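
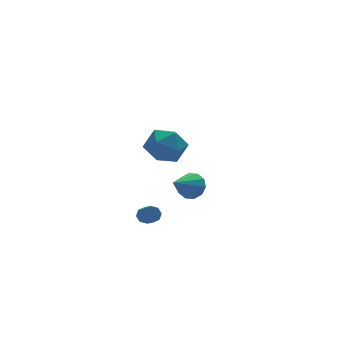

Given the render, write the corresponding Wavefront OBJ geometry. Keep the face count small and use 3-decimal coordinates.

v 4.319 1.643 -2.69
v 4.737 1.83 -1.986
v 2.961 0.837 -1.67
v 4.42 2.227 -2.095
v 4.064 2.4 -2.431
v 3.806 2.284 -2.867
v 3.744 1.923 -3.234
v 3.901 1.455 -3.394
v 4.218 1.059 -3.285
v 4.574 0.885 -2.949
v 4.832 1.001 -2.514
v 4.894 1.362 -2.146
v 0.431 -1.845 -1.859
v 0.736 -2.088 -2.172
v 0.655 -2.959 -1.573
v 0.349 -2.715 -1.261
v 0.925 -1.912 -1.89
v 0.844 -2.783 -1.291
v 0.825 -1.696 -1.59
v 0.743 -2.567 -0.991
v 0.494 -1.568 -1.448
v 0.412 -2.438 -0.849
v 0.125 -1.601 -1.547
v 0.044 -2.472 -0.948
v -0.064 -1.777 -1.829
v -0.145 -2.648 -1.23
v 0.037 -1.993 -2.129
v -0.045 -2.864 -1.53
v 0.368 -2.122 -2.271
v 0.286 -2.992 -1.672
v -0.249 -3.163 3.782
v 0.439 -2.936 4.644
v 1.101 -4.044 2.936
v 1.789 -3.817 3.798
v 0.935 -4.537 3.934
v 0.101 -3.993 4.456
v 1.439 -2.987 3.124
v 0.605 -2.443 3.646
v 1.482 -2.828 4.237
v 1.17 -3.786 4.737
v 0.37 -3.194 2.843
v 0.058 -4.152 3.343
f 2 1 4
f 2 4 3
f 4 1 5
f 4 5 3
f 5 1 6
f 5 6 3
f 6 1 7
f 6 7 3
f 7 1 8
f 7 8 3
f 8 1 9
f 8 9 3
f 9 1 10
f 9 10 3
f 10 1 11
f 10 11 3
f 11 1 12
f 11 12 3
f 12 1 2
f 12 2 3
f 14 13 17
f 14 17 15
f 15 17 18
f 15 18 16
f 17 13 19
f 17 19 18
f 18 19 20
f 18 20 16
f 19 13 21
f 19 21 20
f 20 21 22
f 20 22 16
f 21 13 23
f 21 23 22
f 22 23 24
f 22 24 16
f 23 13 25
f 23 25 24
f 24 25 26
f 24 26 16
f 25 13 27
f 25 27 26
f 26 27 28
f 26 28 16
f 27 13 29
f 27 29 28
f 28 29 30
f 28 30 16
f 29 13 14
f 29 14 30
f 30 14 15
f 30 15 16
f 31 42 36
f 31 36 32
f 31 32 38
f 31 38 41
f 31 41 42
f 32 36 40
f 36 42 35
f 42 41 33
f 41 38 37
f 38 32 39
f 34 40 35
f 34 35 33
f 34 33 37
f 34 37 39
f 34 39 40
f 35 40 36
f 33 35 42
f 37 33 41
f 39 37 38
f 40 39 32



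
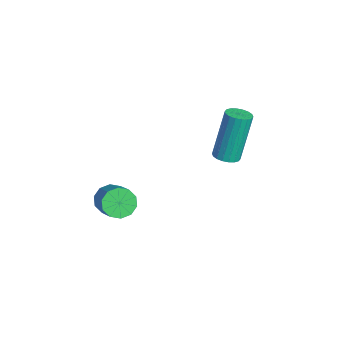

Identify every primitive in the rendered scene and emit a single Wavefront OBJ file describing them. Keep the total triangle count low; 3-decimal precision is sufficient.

v -1.495 2.766 -1.739
v -1.14 3.145 -1.774
v -1.511 3.673 0.225
v -1.865 3.294 0.259
v -1.336 3.252 -1.838
v -1.706 3.779 0.161
v -1.563 3.262 -1.883
v -1.933 3.789 0.116
v -1.776 3.174 -1.899
v -2.146 3.701 0.1
v -1.934 3.005 -1.884
v -2.304 3.532 0.115
v -2.004 2.789 -1.84
v -2.375 3.316 0.159
v -1.974 2.569 -1.776
v -2.345 3.096 0.223
v -1.849 2.387 -1.705
v -2.22 2.915 0.294
v -1.654 2.281 -1.641
v -2.024 2.808 0.358
v -1.427 2.271 -1.596
v -1.797 2.798 0.403
v -1.214 2.359 -1.58
v -1.584 2.886 0.419
v -1.056 2.528 -1.595
v -1.426 3.055 0.404
v -0.985 2.744 -1.639
v -1.356 3.271 0.36
v -1.015 2.964 -1.703
v -1.386 3.491 0.296
v -0.855 -1.532 -2.921
v -0.536 -1.926 -3.328
v 0.514 -1.801 -2.626
v 0.195 -1.408 -2.219
v -0.493 -1.549 -3.46
v 0.558 -1.424 -2.758
v -0.588 -1.166 -3.387
v 0.463 -1.041 -2.684
v -0.785 -0.923 -3.135
v 0.266 -0.798 -2.433
v -1.009 -0.912 -2.802
v 0.042 -0.787 -2.099
v -1.174 -1.139 -2.514
v -0.124 -1.014 -1.812
v -1.218 -1.516 -2.382
v -0.167 -1.391 -1.68
v -1.123 -1.899 -2.456
v -0.072 -1.774 -1.753
v -0.926 -2.142 -2.707
v 0.125 -2.017 -2.005
v -0.702 -2.153 -3.041
v 0.349 -2.028 -2.338
f 2 1 5
f 2 5 3
f 3 5 6
f 3 6 4
f 5 1 7
f 5 7 6
f 6 7 8
f 6 8 4
f 7 1 9
f 7 9 8
f 8 9 10
f 8 10 4
f 9 1 11
f 9 11 10
f 10 11 12
f 10 12 4
f 11 1 13
f 11 13 12
f 12 13 14
f 12 14 4
f 13 1 15
f 13 15 14
f 14 15 16
f 14 16 4
f 15 1 17
f 15 17 16
f 16 17 18
f 16 18 4
f 17 1 19
f 17 19 18
f 18 19 20
f 18 20 4
f 19 1 21
f 19 21 20
f 20 21 22
f 20 22 4
f 21 1 23
f 21 23 22
f 22 23 24
f 22 24 4
f 23 1 25
f 23 25 24
f 24 25 26
f 24 26 4
f 25 1 27
f 25 27 26
f 26 27 28
f 26 28 4
f 27 1 29
f 27 29 28
f 28 29 30
f 28 30 4
f 29 1 2
f 29 2 30
f 30 2 3
f 30 3 4
f 32 31 35
f 32 35 33
f 33 35 36
f 33 36 34
f 35 31 37
f 35 37 36
f 36 37 38
f 36 38 34
f 37 31 39
f 37 39 38
f 38 39 40
f 38 40 34
f 39 31 41
f 39 41 40
f 40 41 42
f 40 42 34
f 41 31 43
f 41 43 42
f 42 43 44
f 42 44 34
f 43 31 45
f 43 45 44
f 44 45 46
f 44 46 34
f 45 31 47
f 45 47 46
f 46 47 48
f 46 48 34
f 47 31 49
f 47 49 48
f 48 49 50
f 48 50 34
f 49 31 51
f 49 51 50
f 50 51 52
f 50 52 34
f 51 31 32
f 51 32 52
f 52 32 33
f 52 33 34



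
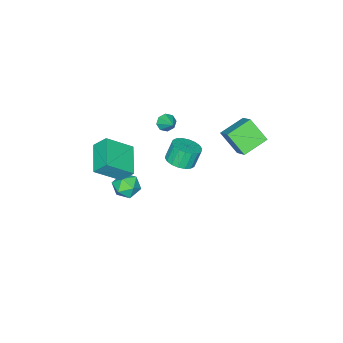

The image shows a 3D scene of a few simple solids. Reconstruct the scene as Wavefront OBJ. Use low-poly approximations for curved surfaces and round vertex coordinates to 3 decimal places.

v -5.107 4.253 2.269
v -5.02 2.971 3.586
v -4.413 5.333 3.274
v -4.326 4.051 4.591
v -3.454 3.749 1.669
v -3.367 2.467 2.986
v -2.76 4.829 2.674
v -2.673 3.547 3.991
v 2.277 -0.838 3.152
v 3.629 -1.813 4.43
v 1.968 -0.064 4.07
v 3.321 -1.038 5.347
v 3.839 0.518 2.533
v 5.192 -0.456 3.81
v 3.531 1.293 3.45
v 4.883 0.318 4.728
v 0.977 -0.336 -1.19
v 1.914 -0.467 -1.508
v 1.026 -1.773 -0.452
v 1.963 -1.904 -0.77
v 1.762 -1.21 -0.081
v 1.732 -0.322 -0.536
v 1.208 -1.918 -1.424
v 1.178 -1.03 -1.879
v 2.057 -1.445 -1.652
v 2.4 -1.007 -0.822
v 0.54 -1.233 -1.138
v 0.883 -0.795 -0.308
v -1.995 -0.718 3.147
v -1.762 -0.445 2.582
v -1.525 0.218 3.793
v -2.236 -0.285 2.696
v -2.568 -0.379 3.074
v -2.565 -0.672 3.495
v -2.228 -0.991 3.713
v -1.754 -1.15 3.599
v -1.421 -1.056 3.22
v -1.424 -0.764 2.799
v -3.17 -0.569 -1.655
v -2.548 -1.302 -1.314
v -3.068 -1.144 -0.024
v -3.69 -0.411 -0.365
v -2.299 -0.926 -1.26
v -2.82 -0.767 0.03
v -2.224 -0.479 -1.284
v -2.744 -0.32 0.006
v -2.335 -0.05 -1.382
v -2.856 0.109 -0.092
v -2.612 0.276 -1.534
v -3.133 0.435 -0.244
v -2.999 0.435 -1.709
v -3.52 0.593 -0.42
v -3.42 0.395 -1.875
v -3.941 0.553 -0.585
v -3.792 0.164 -1.996
v -4.312 0.322 -0.706
v -4.04 -0.213 -2.05
v -4.561 -0.054 -0.76
v -4.116 -0.66 -2.026
v -4.636 -0.501 -0.736
v -4.004 -1.089 -1.928
v -4.525 -0.93 -0.638
v -3.727 -1.415 -1.776
v -4.248 -1.256 -0.486
v -3.34 -1.573 -1.6
v -3.861 -1.415 -0.311
v -2.919 -1.533 -1.435
v -3.44 -1.375 -0.145
f 2 4 1
f 5 2 1
f 1 4 3
f 3 5 1
f 2 8 4
f 6 2 5
f 6 8 2
f 4 8 3
f 7 5 3
f 3 8 7
f 7 6 5
f 8 6 7
f 10 12 9
f 13 10 9
f 9 12 11
f 11 13 9
f 10 16 12
f 14 10 13
f 14 16 10
f 12 16 11
f 15 13 11
f 11 16 15
f 15 14 13
f 16 14 15
f 17 28 22
f 17 22 18
f 17 18 24
f 17 24 27
f 17 27 28
f 18 22 26
f 22 28 21
f 28 27 19
f 27 24 23
f 24 18 25
f 20 26 21
f 20 21 19
f 20 19 23
f 20 23 25
f 20 25 26
f 21 26 22
f 19 21 28
f 23 19 27
f 25 23 24
f 26 25 18
f 30 29 32
f 30 32 31
f 32 29 33
f 32 33 31
f 33 29 34
f 33 34 31
f 34 29 35
f 34 35 31
f 35 29 36
f 35 36 31
f 36 29 37
f 36 37 31
f 37 29 38
f 37 38 31
f 38 29 30
f 38 30 31
f 40 39 43
f 40 43 41
f 41 43 44
f 41 44 42
f 43 39 45
f 43 45 44
f 44 45 46
f 44 46 42
f 45 39 47
f 45 47 46
f 46 47 48
f 46 48 42
f 47 39 49
f 47 49 48
f 48 49 50
f 48 50 42
f 49 39 51
f 49 51 50
f 50 51 52
f 50 52 42
f 51 39 53
f 51 53 52
f 52 53 54
f 52 54 42
f 53 39 55
f 53 55 54
f 54 55 56
f 54 56 42
f 55 39 57
f 55 57 56
f 56 57 58
f 56 58 42
f 57 39 59
f 57 59 58
f 58 59 60
f 58 60 42
f 59 39 61
f 59 61 60
f 60 61 62
f 60 62 42
f 61 39 63
f 61 63 62
f 62 63 64
f 62 64 42
f 63 39 65
f 63 65 64
f 64 65 66
f 64 66 42
f 65 39 67
f 65 67 66
f 66 67 68
f 66 68 42
f 67 39 40
f 67 40 68
f 68 40 41
f 68 41 42



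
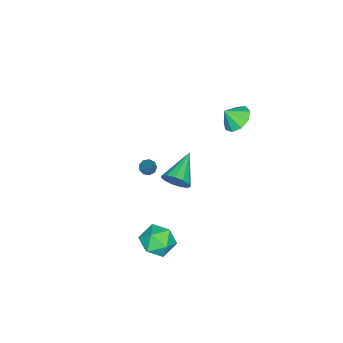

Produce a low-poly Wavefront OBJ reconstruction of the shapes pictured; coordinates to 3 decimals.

v 3.44 1.891 3.05
v 3.76 1.547 3.734
v 1.62 1.789 3.85
v 3.765 2.01 3.804
v 3.666 2.434 3.635
v 3.496 2.687 3.28
v 3.308 2.686 2.852
v 3.161 2.433 2.487
v 3.103 2.009 2.3
v 3.152 1.546 2.352
v 3.292 1.193 2.625
v 3.479 1.062 3.033
v 3.653 1.194 3.447
v -3.999 1.888 1.736
v -3.271 2.506 1.833
v -3.601 1.292 2.544
v -3.773 2.689 2.214
v -4.381 2.497 2.372
v -4.81 2.02 2.232
v -4.86 1.481 1.86
v -4.507 1.132 1.43
v -3.916 1.137 1.143
v -3.364 1.493 1.133
v -3.109 2.034 1.406
v 2.829 1.663 -3.408
v 3.744 1.298 -3.929
v 2.716 0.102 -2.511
v 3.631 -0.263 -3.032
v 3.706 0.559 -2.284
v 3.777 1.524 -2.838
v 2.683 -0.124 -3.602
v 2.754 0.841 -4.156
v 3.654 0.193 -4.049
v 4.287 0.615 -3.234
v 2.173 0.785 -3.206
v 2.806 1.207 -2.391
v -1.169 -2.201 -2.116
v -0.768 -2.53 -2.156
v -0.191 -1.199 -0.564
v -0.717 -2.249 -2.369
v -0.878 -1.947 -2.464
v -1.175 -1.763 -2.395
v -1.469 -1.785 -2.196
v -1.623 -2.001 -1.959
v -1.564 -2.312 -1.796
v -1.32 -2.57 -1.782
v -1.006 -2.657 -1.924
f 2 1 4
f 2 4 3
f 4 1 5
f 4 5 3
f 5 1 6
f 5 6 3
f 6 1 7
f 6 7 3
f 7 1 8
f 7 8 3
f 8 1 9
f 8 9 3
f 9 1 10
f 9 10 3
f 10 1 11
f 10 11 3
f 11 1 12
f 11 12 3
f 12 1 13
f 12 13 3
f 13 1 2
f 13 2 3
f 15 14 17
f 15 17 16
f 17 14 18
f 17 18 16
f 18 14 19
f 18 19 16
f 19 14 20
f 19 20 16
f 20 14 21
f 20 21 16
f 21 14 22
f 21 22 16
f 22 14 23
f 22 23 16
f 23 14 24
f 23 24 16
f 24 14 15
f 24 15 16
f 25 36 30
f 25 30 26
f 25 26 32
f 25 32 35
f 25 35 36
f 26 30 34
f 30 36 29
f 36 35 27
f 35 32 31
f 32 26 33
f 28 34 29
f 28 29 27
f 28 27 31
f 28 31 33
f 28 33 34
f 29 34 30
f 27 29 36
f 31 27 35
f 33 31 32
f 34 33 26
f 38 37 40
f 38 40 39
f 40 37 41
f 40 41 39
f 41 37 42
f 41 42 39
f 42 37 43
f 42 43 39
f 43 37 44
f 43 44 39
f 44 37 45
f 44 45 39
f 45 37 46
f 45 46 39
f 46 37 47
f 46 47 39
f 47 37 38
f 47 38 39



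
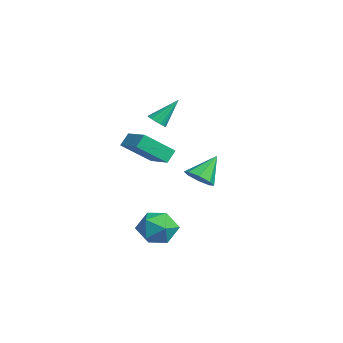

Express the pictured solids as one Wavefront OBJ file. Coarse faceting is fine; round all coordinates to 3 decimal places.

v -0.667 0.576 2.237
v -0.183 0.813 2.051
v -0.713 1.724 3.583
v -0.399 0.963 1.916
v -0.686 1.009 1.867
v -0.969 0.938 1.917
v -1.17 0.771 2.053
v -1.236 0.551 2.239
v -1.15 0.338 2.423
v -0.935 0.188 2.558
v -0.647 0.143 2.607
v -0.365 0.213 2.557
v -0.164 0.38 2.421
v -0.097 0.6 2.236
v 0.773 0.263 0.889
v 0.876 -1.309 2.137
v 2.258 0.655 1.259
v 2.361 -0.917 2.507
v 1.059 -0.223 0.253
v 1.162 -1.795 1.501
v 2.544 0.169 0.623
v 2.647 -1.403 1.871
v -1.863 3.174 -2.444
v -1.405 3.837 -2.845
v -2.357 4.306 -1.136
v -2.059 3.8 -3.06
v -2.597 3.396 -2.914
v -2.706 2.862 -2.493
v -2.32 2.51 -2.043
v -1.667 2.548 -1.828
v -1.128 2.951 -1.974
v -1.02 3.485 -2.396
v 2.153 0.363 -4.491
v 2.874 0.689 -3.661
v 2.106 -1.349 -3.779
v 2.827 -1.023 -2.949
v 1.755 -0.618 -2.969
v 1.784 0.44 -3.409
v 3.196 -1.1 -4.031
v 3.225 -0.042 -4.471
v 3.518 -0.216 -3.377
v 2.627 0.082 -2.72
v 2.353 -0.742 -4.72
v 1.462 -0.444 -4.063
f 2 1 4
f 2 4 3
f 4 1 5
f 4 5 3
f 5 1 6
f 5 6 3
f 6 1 7
f 6 7 3
f 7 1 8
f 7 8 3
f 8 1 9
f 8 9 3
f 9 1 10
f 9 10 3
f 10 1 11
f 10 11 3
f 11 1 12
f 11 12 3
f 12 1 13
f 12 13 3
f 13 1 14
f 13 14 3
f 14 1 2
f 14 2 3
f 16 18 15
f 19 16 15
f 15 18 17
f 17 19 15
f 16 22 18
f 20 16 19
f 20 22 16
f 18 22 17
f 21 19 17
f 17 22 21
f 21 20 19
f 22 20 21
f 24 23 26
f 24 26 25
f 26 23 27
f 26 27 25
f 27 23 28
f 27 28 25
f 28 23 29
f 28 29 25
f 29 23 30
f 29 30 25
f 30 23 31
f 30 31 25
f 31 23 32
f 31 32 25
f 32 23 24
f 32 24 25
f 33 44 38
f 33 38 34
f 33 34 40
f 33 40 43
f 33 43 44
f 34 38 42
f 38 44 37
f 44 43 35
f 43 40 39
f 40 34 41
f 36 42 37
f 36 37 35
f 36 35 39
f 36 39 41
f 36 41 42
f 37 42 38
f 35 37 44
f 39 35 43
f 41 39 40
f 42 41 34



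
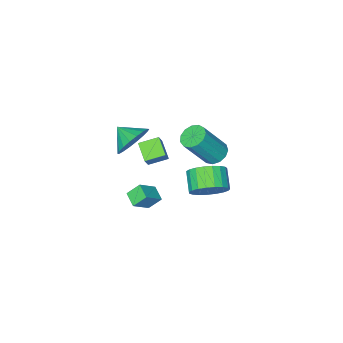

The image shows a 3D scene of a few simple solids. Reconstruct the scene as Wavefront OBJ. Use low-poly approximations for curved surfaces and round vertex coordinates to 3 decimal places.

v -1.501 -3.192 -2.337
v -2.424 -2.684 -2.021
v -1.164 -2.239 -2.886
v -2.087 -1.731 -2.57
v -1.033 -2.869 -1.49
v -1.956 -2.361 -1.174
v -0.696 -1.916 -2.039
v -1.619 -1.408 -1.723
v 1.905 1.217 -0.701
v 1.386 1.567 -0.068
v 2.116 1.98 -0.949
v 1.597 2.33 -0.317
v 2.823 1.21 0.057
v 2.304 1.56 0.689
v 3.034 1.973 -0.192
v 2.515 2.323 0.441
v 0.295 4.264 1.057
v 0.738 4.58 1.86
v 0.208 3.732 2.486
v -0.235 3.416 1.683
v 0.397 4.795 1.862
v -0.133 3.947 2.489
v 0.038 4.918 1.726
v -0.492 4.07 2.352
v -0.276 4.928 1.473
v -0.806 4.08 2.099
v -0.492 4.824 1.149
v -1.022 3.975 1.775
v -0.572 4.622 0.809
v -1.102 3.774 1.435
v -0.502 4.359 0.511
v -1.031 3.511 1.138
v -0.294 4.079 0.308
v -0.823 3.231 0.935
v 0.016 3.831 0.235
v -0.514 2.983 0.861
v 0.374 3.658 0.303
v -0.156 2.81 0.93
v 0.718 3.59 0.502
v 0.188 2.742 1.128
v 0.989 3.639 0.797
v 0.459 2.79 1.423
v 1.14 3.795 1.137
v 0.61 2.947 1.763
v 1.145 4.033 1.463
v 0.615 3.184 2.089
v 1.003 4.31 1.718
v 0.473 3.462 2.345
v 0.515 -1.219 0.856
v 1.107 -0.728 1.57
v 0.725 -2.241 1.384
v 0.682 -0.716 1.762
v 0.223 -0.804 1.775
v -0.178 -0.974 1.606
v -0.442 -1.192 1.288
v -0.516 -1.416 0.885
v -0.386 -1.601 0.475
v -0.078 -1.71 0.142
v 0.348 -1.722 -0.051
v 0.807 -1.634 -0.063
v 1.208 -1.464 0.106
v 1.471 -1.245 0.424
v 1.546 -1.021 0.827
v 1.416 -0.837 1.236
v -3.347 0.39 -1.231
v -2.815 0.839 -1.482
v -1.661 0.479 0.32
v -2.193 0.03 0.571
v -3.079 1.079 -1.265
v -1.925 0.719 0.537
v -3.427 1.1 -1.038
v -2.273 0.74 0.764
v -3.751 0.895 -0.872
v -2.597 0.536 0.93
v -3.946 0.531 -0.82
v -2.792 0.171 0.983
v -3.951 0.121 -0.898
v -2.797 -0.239 0.904
v -3.764 -0.203 -1.082
v -2.61 -0.563 0.72
v -3.445 -0.339 -1.314
v -2.291 -0.699 0.488
v -3.095 -0.243 -1.519
v -1.941 -0.603 0.283
v -2.825 0.053 -1.633
v -1.671 -0.307 0.169
v -2.72 0.457 -1.619
v -1.566 0.097 0.183
f 2 4 1
f 5 2 1
f 1 4 3
f 3 5 1
f 2 8 4
f 6 2 5
f 6 8 2
f 4 8 3
f 7 5 3
f 3 8 7
f 7 6 5
f 8 6 7
f 10 12 9
f 13 10 9
f 9 12 11
f 11 13 9
f 10 16 12
f 14 10 13
f 14 16 10
f 12 16 11
f 15 13 11
f 11 16 15
f 15 14 13
f 16 14 15
f 18 17 21
f 18 21 19
f 19 21 22
f 19 22 20
f 21 17 23
f 21 23 22
f 22 23 24
f 22 24 20
f 23 17 25
f 23 25 24
f 24 25 26
f 24 26 20
f 25 17 27
f 25 27 26
f 26 27 28
f 26 28 20
f 27 17 29
f 27 29 28
f 28 29 30
f 28 30 20
f 29 17 31
f 29 31 30
f 30 31 32
f 30 32 20
f 31 17 33
f 31 33 32
f 32 33 34
f 32 34 20
f 33 17 35
f 33 35 34
f 34 35 36
f 34 36 20
f 35 17 37
f 35 37 36
f 36 37 38
f 36 38 20
f 37 17 39
f 37 39 38
f 38 39 40
f 38 40 20
f 39 17 41
f 39 41 40
f 40 41 42
f 40 42 20
f 41 17 43
f 41 43 42
f 42 43 44
f 42 44 20
f 43 17 45
f 43 45 44
f 44 45 46
f 44 46 20
f 45 17 47
f 45 47 46
f 46 47 48
f 46 48 20
f 47 17 18
f 47 18 48
f 48 18 19
f 48 19 20
f 50 49 52
f 50 52 51
f 52 49 53
f 52 53 51
f 53 49 54
f 53 54 51
f 54 49 55
f 54 55 51
f 55 49 56
f 55 56 51
f 56 49 57
f 56 57 51
f 57 49 58
f 57 58 51
f 58 49 59
f 58 59 51
f 59 49 60
f 59 60 51
f 60 49 61
f 60 61 51
f 61 49 62
f 61 62 51
f 62 49 63
f 62 63 51
f 63 49 64
f 63 64 51
f 64 49 50
f 64 50 51
f 66 65 69
f 66 69 67
f 67 69 70
f 67 70 68
f 69 65 71
f 69 71 70
f 70 71 72
f 70 72 68
f 71 65 73
f 71 73 72
f 72 73 74
f 72 74 68
f 73 65 75
f 73 75 74
f 74 75 76
f 74 76 68
f 75 65 77
f 75 77 76
f 76 77 78
f 76 78 68
f 77 65 79
f 77 79 78
f 78 79 80
f 78 80 68
f 79 65 81
f 79 81 80
f 80 81 82
f 80 82 68
f 81 65 83
f 81 83 82
f 82 83 84
f 82 84 68
f 83 65 85
f 83 85 84
f 84 85 86
f 84 86 68
f 85 65 87
f 85 87 86
f 86 87 88
f 86 88 68
f 87 65 66
f 87 66 88
f 88 66 67
f 88 67 68



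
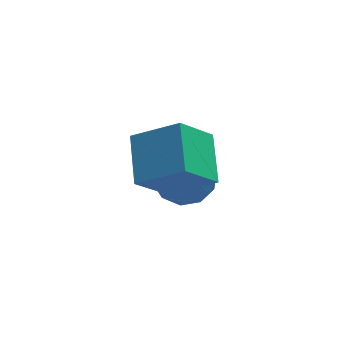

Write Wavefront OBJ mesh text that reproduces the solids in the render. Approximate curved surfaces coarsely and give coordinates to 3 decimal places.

v -1.601 1.588 1.153
v -0.415 1.761 1.151
v -1.325 -0.301 0.809
v -0.139 -0.128 0.807
v -0.758 -0.023 1.828
v -0.928 1.144 2.041
v -0.812 0.316 -0.081
v -0.982 1.483 0.132
v 0.073 0.975 0.388
v 0.106 0.765 1.568
v -1.846 0.695 0.392
v -1.813 0.485 1.572
v -1.032 1.84 1.182
v -0.708 -0.38 0.778
v -1.072 -0.319 1.378
v -0.375 -0.217 1.377
v -1.334 1.478 1.705
v -0.637 1.579 1.704
v -0.839 0.531 2.102
v -1.103 -0.119 0.256
v -0.406 -0.018 0.255
v -1.365 1.677 0.583
v -0.668 1.779 0.582
v -0.901 0.929 -0.142
v -0.048 1.48 0.732
v 0.114 0.37 0.531
v -0.281 0.631 0.009
v -0.381 1.317 0.134
v -0.029 1.357 1.426
v 0.133 0.247 1.224
v -0.231 0.308 1.824
v -0.331 0.994 1.949
v 0.258 0.895 0.978
v -1.873 1.213 0.736
v -1.711 0.103 0.534
v -1.409 0.466 0.011
v -1.509 1.152 0.136
v -1.854 1.09 1.429
v -1.692 -0.02 1.228
v -1.359 0.143 1.826
v -1.459 0.829 1.951
v -1.998 0.565 0.982
v -1.182 -2.263 4.69
v -1.16 -0.503 5.457
v -2.781 -1.781 3.627
v -2.759 -0.021 4.394
v -0.021 -1.639 3.226
v 0.001 0.121 3.993
v -1.62 -1.157 2.163
v -1.598 0.603 2.93
f 1 38 17
f 38 12 41
f 17 41 6
f 38 41 17
f 1 17 13
f 17 6 18
f 13 18 2
f 17 18 13
f 1 13 22
f 13 2 23
f 22 23 8
f 13 23 22
f 1 22 34
f 22 8 37
f 34 37 11
f 22 37 34
f 1 34 38
f 34 11 42
f 38 42 12
f 34 42 38
f 2 18 29
f 18 6 32
f 29 32 10
f 18 32 29
f 6 41 19
f 41 12 40
f 19 40 5
f 41 40 19
f 12 42 39
f 42 11 35
f 39 35 3
f 42 35 39
f 11 37 36
f 37 8 24
f 36 24 7
f 37 24 36
f 8 23 28
f 23 2 25
f 28 25 9
f 23 25 28
f 4 30 16
f 30 10 31
f 16 31 5
f 30 31 16
f 4 16 14
f 16 5 15
f 14 15 3
f 16 15 14
f 4 14 21
f 14 3 20
f 21 20 7
f 14 20 21
f 4 21 26
f 21 7 27
f 26 27 9
f 21 27 26
f 4 26 30
f 26 9 33
f 30 33 10
f 26 33 30
f 5 31 19
f 31 10 32
f 19 32 6
f 31 32 19
f 3 15 39
f 15 5 40
f 39 40 12
f 15 40 39
f 7 20 36
f 20 3 35
f 36 35 11
f 20 35 36
f 9 27 28
f 27 7 24
f 28 24 8
f 27 24 28
f 10 33 29
f 33 9 25
f 29 25 2
f 33 25 29
f 44 46 43
f 47 44 43
f 43 46 45
f 45 47 43
f 44 50 46
f 48 44 47
f 48 50 44
f 46 50 45
f 49 47 45
f 45 50 49
f 49 48 47
f 50 48 49



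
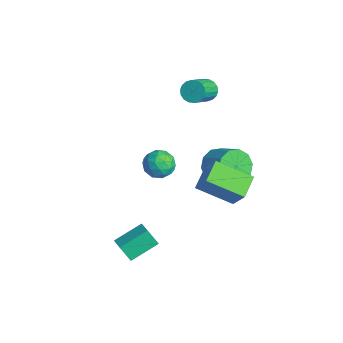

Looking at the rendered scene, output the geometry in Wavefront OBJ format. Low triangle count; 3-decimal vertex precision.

v 2.541 0.593 0.595
v 3.436 0.77 1.86
v 1.707 1.392 1.072
v 2.602 1.57 2.338
v 3.478 2.09 -0.278
v 4.373 2.268 0.988
v 2.644 2.89 0.2
v 3.539 3.067 1.465
v 2.591 -2.854 -3.136
v 2.3 -3.281 -2.245
v 2.421 -1.444 -2.516
v 2.129 -1.87 -1.625
v 3.411 -2.87 -2.875
v 3.119 -3.296 -1.984
v 3.24 -1.459 -2.255
v 2.949 -1.886 -1.364
v -2.651 0.494 -1.279
v -2.287 0.836 -1.982
v -1.393 0.104 -0.818
v -1.029 0.446 -1.521
v -1.384 0.96 -0.926
v -2.161 1.201 -1.211
v -1.519 -0.261 -1.589
v -2.296 -0.02 -1.874
v -1.588 0.369 -2.174
v -1.504 1.123 -1.764
v -2.176 -0.183 -1.036
v -2.092 0.571 -0.626
v -2.579 0.699 -1.671
v -1.101 0.241 -1.129
v -1.309 0.543 -0.779
v -1.095 0.744 -1.193
v -2.505 0.914 -1.218
v -2.291 1.114 -1.631
v -1.76 1.187 -1.011
v -1.389 -0.174 -1.169
v -1.175 0.026 -1.582
v -2.585 0.196 -1.607
v -2.371 0.397 -2.021
v -1.92 -0.247 -1.789
v -1.955 0.626 -2.197
v -1.215 0.396 -1.926
v -1.503 -0.019 -1.966
v -1.96 0.123 -2.133
v -1.905 1.069 -1.956
v -1.166 0.84 -1.685
v -1.374 1.142 -1.336
v -1.831 1.283 -1.503
v -1.494 0.795 -2.069
v -2.514 0.1 -1.115
v -1.775 -0.129 -0.844
v -1.849 -0.343 -1.297
v -2.306 -0.202 -1.464
v -2.465 0.544 -0.874
v -1.725 0.314 -0.603
v -1.72 0.817 -0.667
v -2.177 0.959 -0.834
v -2.186 0.145 -0.731
v -0.218 2.853 -0.889
v 0.276 3.023 -1.718
v 1.432 3.457 -0.939
v 0.938 3.287 -0.111
v -0.016 3.532 -1.567
v 1.14 3.966 -0.788
v -0.386 3.781 -1.157
v 0.77 4.215 -0.378
v -0.692 3.675 -0.645
v 0.464 4.109 0.134
v -0.816 3.256 -0.226
v 0.34 3.69 0.553
v -0.712 2.683 -0.061
v 0.444 3.117 0.718
v -0.42 2.174 -0.212
v 0.736 2.608 0.567
v -0.05 1.925 -0.622
v 1.106 2.359 0.157
v 0.256 2.031 -1.134
v 1.412 2.465 -0.355
v 0.38 2.45 -1.553
v 1.536 2.884 -0.774
v -2.897 3.268 2.519
v -2.453 3.731 2.623
v -1.619 2.735 3.486
v -2.063 2.272 3.381
v -2.637 3.767 2.844
v -1.803 2.771 3.706
v -2.873 3.705 2.999
v -2.038 2.709 3.862
v -3.113 3.556 3.06
v -2.279 2.56 3.923
v -3.311 3.35 3.013
v -2.476 2.354 3.876
v -3.427 3.128 2.869
v -2.592 2.131 3.731
v -3.438 2.933 2.655
v -2.603 1.937 3.517
v -3.341 2.805 2.414
v -2.507 1.809 3.277
v -3.157 2.769 2.194
v -2.323 1.773 3.056
v -2.922 2.831 2.038
v -2.087 1.835 2.901
v -2.681 2.98 1.977
v -1.847 1.984 2.84
v -2.484 3.186 2.024
v -1.649 2.19 2.887
v -2.368 3.409 2.169
v -1.533 2.412 3.031
v -2.357 3.603 2.383
v -1.522 2.607 3.245
f 2 4 1
f 5 2 1
f 1 4 3
f 3 5 1
f 2 8 4
f 6 2 5
f 6 8 2
f 4 8 3
f 7 5 3
f 3 8 7
f 7 6 5
f 8 6 7
f 10 12 9
f 13 10 9
f 9 12 11
f 11 13 9
f 10 16 12
f 14 10 13
f 14 16 10
f 12 16 11
f 15 13 11
f 11 16 15
f 15 14 13
f 16 14 15
f 17 54 33
f 54 28 57
f 33 57 22
f 54 57 33
f 17 33 29
f 33 22 34
f 29 34 18
f 33 34 29
f 17 29 38
f 29 18 39
f 38 39 24
f 29 39 38
f 17 38 50
f 38 24 53
f 50 53 27
f 38 53 50
f 17 50 54
f 50 27 58
f 54 58 28
f 50 58 54
f 18 34 45
f 34 22 48
f 45 48 26
f 34 48 45
f 22 57 35
f 57 28 56
f 35 56 21
f 57 56 35
f 28 58 55
f 58 27 51
f 55 51 19
f 58 51 55
f 27 53 52
f 53 24 40
f 52 40 23
f 53 40 52
f 24 39 44
f 39 18 41
f 44 41 25
f 39 41 44
f 20 46 32
f 46 26 47
f 32 47 21
f 46 47 32
f 20 32 30
f 32 21 31
f 30 31 19
f 32 31 30
f 20 30 37
f 30 19 36
f 37 36 23
f 30 36 37
f 20 37 42
f 37 23 43
f 42 43 25
f 37 43 42
f 20 42 46
f 42 25 49
f 46 49 26
f 42 49 46
f 21 47 35
f 47 26 48
f 35 48 22
f 47 48 35
f 19 31 55
f 31 21 56
f 55 56 28
f 31 56 55
f 23 36 52
f 36 19 51
f 52 51 27
f 36 51 52
f 25 43 44
f 43 23 40
f 44 40 24
f 43 40 44
f 26 49 45
f 49 25 41
f 45 41 18
f 49 41 45
f 60 59 63
f 60 63 61
f 61 63 64
f 61 64 62
f 63 59 65
f 63 65 64
f 64 65 66
f 64 66 62
f 65 59 67
f 65 67 66
f 66 67 68
f 66 68 62
f 67 59 69
f 67 69 68
f 68 69 70
f 68 70 62
f 69 59 71
f 69 71 70
f 70 71 72
f 70 72 62
f 71 59 73
f 71 73 72
f 72 73 74
f 72 74 62
f 73 59 75
f 73 75 74
f 74 75 76
f 74 76 62
f 75 59 77
f 75 77 76
f 76 77 78
f 76 78 62
f 77 59 79
f 77 79 78
f 78 79 80
f 78 80 62
f 79 59 60
f 79 60 80
f 80 60 61
f 80 61 62
f 82 81 85
f 82 85 83
f 83 85 86
f 83 86 84
f 85 81 87
f 85 87 86
f 86 87 88
f 86 88 84
f 87 81 89
f 87 89 88
f 88 89 90
f 88 90 84
f 89 81 91
f 89 91 90
f 90 91 92
f 90 92 84
f 91 81 93
f 91 93 92
f 92 93 94
f 92 94 84
f 93 81 95
f 93 95 94
f 94 95 96
f 94 96 84
f 95 81 97
f 95 97 96
f 96 97 98
f 96 98 84
f 97 81 99
f 97 99 98
f 98 99 100
f 98 100 84
f 99 81 101
f 99 101 100
f 100 101 102
f 100 102 84
f 101 81 103
f 101 103 102
f 102 103 104
f 102 104 84
f 103 81 105
f 103 105 104
f 104 105 106
f 104 106 84
f 105 81 107
f 105 107 106
f 106 107 108
f 106 108 84
f 107 81 109
f 107 109 108
f 108 109 110
f 108 110 84
f 109 81 82
f 109 82 110
f 110 82 83
f 110 83 84



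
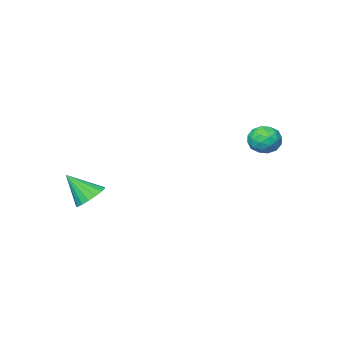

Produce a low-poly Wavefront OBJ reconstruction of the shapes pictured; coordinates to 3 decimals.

v 2.492 -3.481 -4.234
v 2.781 -3.916 -4.699
v 3.128 -4.179 -3.186
v 3.005 -3.669 -4.671
v 3.112 -3.379 -4.542
v 3.077 -3.112 -4.343
v 2.908 -2.93 -4.118
v 2.643 -2.873 -3.92
v 2.344 -2.956 -3.794
v 2.079 -3.16 -3.769
v 1.909 -3.436 -3.85
v 1.872 -3.723 -4.019
v 1.977 -3.955 -4.237
v 2.2 -4.078 -4.454
v 2.491 -4.064 -4.621
v -2.448 1.252 -0.907
v -1.912 0.899 -0.672
v -2.788 0.361 -1.468
v -2.252 0.008 -1.233
v -2.753 0.193 -0.807
v -2.543 0.744 -0.46
v -2.157 0.516 -1.68
v -1.947 1.067 -1.333
v -1.732 0.444 -1.149
v -2.101 0.245 -0.609
v -2.599 1.015 -1.531
v -2.968 0.816 -0.991
v -2.151 1.153 -0.74
v -2.549 0.107 -1.4
v -2.844 0.215 -1.149
v -2.529 0.008 -1.011
v -2.521 1.062 -0.616
v -2.206 0.855 -0.477
v -2.701 0.44 -0.557
v -2.494 0.405 -1.663
v -2.179 0.198 -1.524
v -2.171 1.252 -1.129
v -1.856 1.045 -0.991
v -1.999 0.82 -1.583
v -1.73 0.679 -0.882
v -1.929 0.156 -1.212
v -1.873 0.454 -1.475
v -1.75 0.778 -1.271
v -1.946 0.562 -0.565
v -2.146 0.038 -0.895
v -2.44 0.147 -0.645
v -2.317 0.47 -0.441
v -1.84 0.295 -0.846
v -2.554 1.222 -1.245
v -2.754 0.698 -1.575
v -2.383 0.79 -1.699
v -2.26 1.113 -1.495
v -2.771 1.104 -0.928
v -2.97 0.581 -1.258
v -2.95 0.482 -0.869
v -2.827 0.806 -0.665
v -2.86 0.965 -1.294
f 2 1 4
f 2 4 3
f 4 1 5
f 4 5 3
f 5 1 6
f 5 6 3
f 6 1 7
f 6 7 3
f 7 1 8
f 7 8 3
f 8 1 9
f 8 9 3
f 9 1 10
f 9 10 3
f 10 1 11
f 10 11 3
f 11 1 12
f 11 12 3
f 12 1 13
f 12 13 3
f 13 1 14
f 13 14 3
f 14 1 15
f 14 15 3
f 15 1 2
f 15 2 3
f 16 53 32
f 53 27 56
f 32 56 21
f 53 56 32
f 16 32 28
f 32 21 33
f 28 33 17
f 32 33 28
f 16 28 37
f 28 17 38
f 37 38 23
f 28 38 37
f 16 37 49
f 37 23 52
f 49 52 26
f 37 52 49
f 16 49 53
f 49 26 57
f 53 57 27
f 49 57 53
f 17 33 44
f 33 21 47
f 44 47 25
f 33 47 44
f 21 56 34
f 56 27 55
f 34 55 20
f 56 55 34
f 27 57 54
f 57 26 50
f 54 50 18
f 57 50 54
f 26 52 51
f 52 23 39
f 51 39 22
f 52 39 51
f 23 38 43
f 38 17 40
f 43 40 24
f 38 40 43
f 19 45 31
f 45 25 46
f 31 46 20
f 45 46 31
f 19 31 29
f 31 20 30
f 29 30 18
f 31 30 29
f 19 29 36
f 29 18 35
f 36 35 22
f 29 35 36
f 19 36 41
f 36 22 42
f 41 42 24
f 36 42 41
f 19 41 45
f 41 24 48
f 45 48 25
f 41 48 45
f 20 46 34
f 46 25 47
f 34 47 21
f 46 47 34
f 18 30 54
f 30 20 55
f 54 55 27
f 30 55 54
f 22 35 51
f 35 18 50
f 51 50 26
f 35 50 51
f 24 42 43
f 42 22 39
f 43 39 23
f 42 39 43
f 25 48 44
f 48 24 40
f 44 40 17
f 48 40 44



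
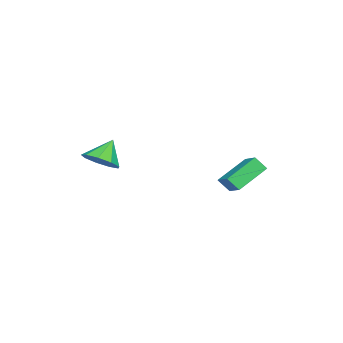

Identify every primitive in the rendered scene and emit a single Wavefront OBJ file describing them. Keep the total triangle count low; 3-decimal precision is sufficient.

v 1.133 -2.985 1.071
v 1.831 -2.224 1.311
v 0.267 -2.575 2.289
v 1.324 -1.963 0.863
v 0.728 -2.18 0.513
v 0.321 -2.773 0.423
v 0.294 -3.465 0.636
v 0.66 -3.933 1.053
v 1.247 -3.957 1.478
v 1.78 -3.526 1.712
v 2.011 -2.841 1.646
v -4.511 3.84 -0.984
v -4.455 3.213 -0.246
v -3.537 4.554 -0.451
v -3.481 3.927 0.287
v -3.079 2.693 -2.067
v -3.023 2.066 -1.329
v -2.105 3.407 -1.534
v -2.049 2.78 -0.796
f 2 1 4
f 2 4 3
f 4 1 5
f 4 5 3
f 5 1 6
f 5 6 3
f 6 1 7
f 6 7 3
f 7 1 8
f 7 8 3
f 8 1 9
f 8 9 3
f 9 1 10
f 9 10 3
f 10 1 11
f 10 11 3
f 11 1 2
f 11 2 3
f 13 15 12
f 16 13 12
f 12 15 14
f 14 16 12
f 13 19 15
f 17 13 16
f 17 19 13
f 15 19 14
f 18 16 14
f 14 19 18
f 18 17 16
f 19 17 18



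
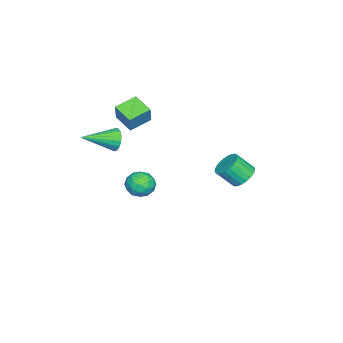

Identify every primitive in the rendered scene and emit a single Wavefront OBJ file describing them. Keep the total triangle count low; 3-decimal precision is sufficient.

v -1.111 -2.841 2.501
v -0.771 -2.762 1.977
v -0.089 -4.059 2.979
v -0.642 -2.575 2.175
v -0.62 -2.45 2.449
v -0.711 -2.414 2.734
v -0.893 -2.476 2.966
v -1.125 -2.622 3.092
v -1.354 -2.818 3.082
v -1.527 -3.019 2.939
v -1.605 -3.18 2.696
v -1.57 -3.263 2.409
v -1.43 -3.249 2.142
v -1.216 -3.142 1.958
v -0.979 -2.966 1.898
v -1.89 2.787 0.996
v -1.249 2.755 0.772
v -1.009 2.041 1.56
v -1.65 2.073 1.784
v -1.233 2.953 0.947
v -0.993 2.24 1.735
v -1.316 3.127 1.129
v -1.076 2.413 1.917
v -1.488 3.248 1.291
v -1.248 2.535 2.08
v -1.72 3.3 1.408
v -1.48 2.586 2.197
v -1.978 3.273 1.463
v -1.738 2.56 2.251
v -2.223 3.172 1.446
v -1.983 2.459 2.234
v -2.417 3.013 1.361
v -2.177 2.299 2.149
v -2.531 2.819 1.22
v -2.291 2.105 2.008
v -2.547 2.62 1.045
v -2.307 1.907 1.833
v -2.464 2.447 0.863
v -2.224 1.733 1.651
v -2.292 2.325 0.7
v -2.052 1.612 1.489
v -2.06 2.274 0.583
v -1.82 1.56 1.372
v -1.802 2.3 0.529
v -1.562 1.587 1.317
v -1.557 2.401 0.546
v -1.317 1.688 1.334
v -1.363 2.561 0.631
v -1.123 1.847 1.419
v -3.426 -1.877 -1.685
v -2.697 -2.025 -1.543
v -3.643 -3.075 -1.817
v -2.914 -3.223 -1.675
v -3.363 -2.963 -1.123
v -3.228 -2.223 -1.041
v -3.112 -2.877 -2.319
v -2.977 -2.137 -2.237
v -2.503 -2.643 -1.934
v -2.658 -2.696 -1.195
v -3.682 -2.404 -2.165
v -3.837 -2.457 -1.426
v -3.042 -1.846 -1.602
v -3.298 -3.254 -1.758
v -3.561 -3.102 -1.433
v -3.133 -3.189 -1.35
v -3.355 -1.962 -1.308
v -2.926 -2.049 -1.224
v -3.317 -2.601 -0.977
v -3.414 -3.051 -2.136
v -2.985 -3.138 -2.052
v -3.207 -1.911 -2.01
v -2.779 -1.998 -1.927
v -3.023 -2.499 -2.383
v -2.5 -2.296 -1.749
v -2.628 -3 -1.827
v -2.744 -2.797 -2.205
v -2.665 -2.362 -2.157
v -2.591 -2.327 -1.315
v -2.719 -3.032 -1.392
v -2.982 -2.879 -1.068
v -2.903 -2.444 -1.02
v -2.477 -2.69 -1.545
v -3.621 -2.068 -1.968
v -3.749 -2.773 -2.045
v -3.437 -2.656 -2.34
v -3.358 -2.221 -2.292
v -3.712 -2.1 -1.533
v -3.84 -2.804 -1.611
v -3.675 -2.738 -1.203
v -3.596 -2.303 -1.155
v -3.863 -2.41 -1.815
v -3.966 -3.008 2.913
v -3.537 -2.867 3.861
v -3.456 -2.116 2.549
v -3.027 -1.975 3.497
v -3.073 -3.645 2.603
v -2.644 -3.504 3.551
v -2.563 -2.753 2.239
v -2.134 -2.612 3.187
f 2 1 4
f 2 4 3
f 4 1 5
f 4 5 3
f 5 1 6
f 5 6 3
f 6 1 7
f 6 7 3
f 7 1 8
f 7 8 3
f 8 1 9
f 8 9 3
f 9 1 10
f 9 10 3
f 10 1 11
f 10 11 3
f 11 1 12
f 11 12 3
f 12 1 13
f 12 13 3
f 13 1 14
f 13 14 3
f 14 1 15
f 14 15 3
f 15 1 2
f 15 2 3
f 17 16 20
f 17 20 18
f 18 20 21
f 18 21 19
f 20 16 22
f 20 22 21
f 21 22 23
f 21 23 19
f 22 16 24
f 22 24 23
f 23 24 25
f 23 25 19
f 24 16 26
f 24 26 25
f 25 26 27
f 25 27 19
f 26 16 28
f 26 28 27
f 27 28 29
f 27 29 19
f 28 16 30
f 28 30 29
f 29 30 31
f 29 31 19
f 30 16 32
f 30 32 31
f 31 32 33
f 31 33 19
f 32 16 34
f 32 34 33
f 33 34 35
f 33 35 19
f 34 16 36
f 34 36 35
f 35 36 37
f 35 37 19
f 36 16 38
f 36 38 37
f 37 38 39
f 37 39 19
f 38 16 40
f 38 40 39
f 39 40 41
f 39 41 19
f 40 16 42
f 40 42 41
f 41 42 43
f 41 43 19
f 42 16 44
f 42 44 43
f 43 44 45
f 43 45 19
f 44 16 46
f 44 46 45
f 45 46 47
f 45 47 19
f 46 16 48
f 46 48 47
f 47 48 49
f 47 49 19
f 48 16 17
f 48 17 49
f 49 17 18
f 49 18 19
f 50 87 66
f 87 61 90
f 66 90 55
f 87 90 66
f 50 66 62
f 66 55 67
f 62 67 51
f 66 67 62
f 50 62 71
f 62 51 72
f 71 72 57
f 62 72 71
f 50 71 83
f 71 57 86
f 83 86 60
f 71 86 83
f 50 83 87
f 83 60 91
f 87 91 61
f 83 91 87
f 51 67 78
f 67 55 81
f 78 81 59
f 67 81 78
f 55 90 68
f 90 61 89
f 68 89 54
f 90 89 68
f 61 91 88
f 91 60 84
f 88 84 52
f 91 84 88
f 60 86 85
f 86 57 73
f 85 73 56
f 86 73 85
f 57 72 77
f 72 51 74
f 77 74 58
f 72 74 77
f 53 79 65
f 79 59 80
f 65 80 54
f 79 80 65
f 53 65 63
f 65 54 64
f 63 64 52
f 65 64 63
f 53 63 70
f 63 52 69
f 70 69 56
f 63 69 70
f 53 70 75
f 70 56 76
f 75 76 58
f 70 76 75
f 53 75 79
f 75 58 82
f 79 82 59
f 75 82 79
f 54 80 68
f 80 59 81
f 68 81 55
f 80 81 68
f 52 64 88
f 64 54 89
f 88 89 61
f 64 89 88
f 56 69 85
f 69 52 84
f 85 84 60
f 69 84 85
f 58 76 77
f 76 56 73
f 77 73 57
f 76 73 77
f 59 82 78
f 82 58 74
f 78 74 51
f 82 74 78
f 93 95 92
f 96 93 92
f 92 95 94
f 94 96 92
f 93 99 95
f 97 93 96
f 97 99 93
f 95 99 94
f 98 96 94
f 94 99 98
f 98 97 96
f 99 97 98



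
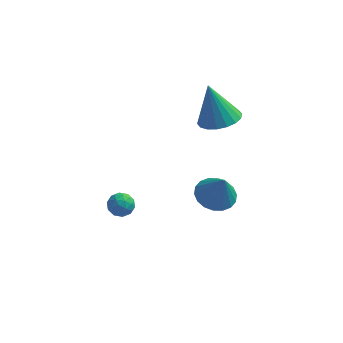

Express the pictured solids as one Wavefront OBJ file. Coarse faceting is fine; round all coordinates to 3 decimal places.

v 0.118 0.656 -2.638
v 1.071 1.022 -2.836
v 0.602 0.244 -1.062
v 0.851 1.394 -2.67
v 0.485 1.619 -2.499
v 0.046 1.655 -2.355
v -0.378 1.492 -2.267
v -0.704 1.164 -2.253
v -0.868 0.735 -2.315
v -0.836 0.291 -2.441
v -0.615 -0.081 -2.606
v -0.249 -0.307 -2.778
v 0.189 -0.342 -2.922
v 0.613 -0.179 -3.009
v 0.94 0.149 -3.024
v 1.103 0.578 -2.962
v 0.156 1.248 2.528
v 1.144 1.579 2.773
v -0.456 1.532 4.612
v 0.923 1.984 2.653
v 0.551 2.243 2.509
v 0.1 2.305 2.368
v -0.34 2.158 2.259
v -0.681 1.83 2.203
v -0.857 1.388 2.212
v -0.832 0.918 2.283
v -0.611 0.513 2.403
v -0.239 0.254 2.548
v 0.212 0.192 2.688
v 0.651 0.339 2.797
v 0.993 0.666 2.853
v 1.168 1.109 2.844
v -3.932 -4.206 0.344
v -3.679 -3.798 0.815
v -3.101 -3.962 -0.315
v -2.848 -3.554 0.156
v -2.847 -4.219 0.253
v -3.361 -4.37 0.66
v -3.419 -3.39 -0.16
v -3.933 -3.541 0.247
v -3.362 -3.293 0.503
v -3.009 -3.806 0.759
v -3.771 -3.954 -0.259
v -3.418 -4.467 -0.003
v -3.879 -4.024 0.637
v -2.901 -3.736 -0.137
v -2.901 -4.128 -0.08
v -2.752 -3.888 0.196
v -3.692 -4.36 0.546
v -3.543 -4.12 0.823
v -3.054 -4.368 0.493
v -3.237 -3.64 -0.323
v -3.088 -3.4 -0.046
v -4.028 -3.872 0.304
v -3.879 -3.632 0.58
v -3.726 -3.392 0.007
v -3.543 -3.487 0.731
v -3.055 -3.343 0.344
v -3.39 -3.247 0.158
v -3.692 -3.335 0.397
v -3.336 -3.788 0.881
v -2.847 -3.645 0.494
v -2.847 -4.036 0.551
v -3.149 -4.125 0.79
v -3.149 -3.491 0.698
v -3.933 -4.115 0.006
v -3.444 -3.972 -0.381
v -3.631 -3.635 -0.29
v -3.933 -3.724 -0.051
v -3.725 -4.417 0.156
v -3.237 -4.273 -0.231
v -3.088 -4.425 0.103
v -3.39 -4.513 0.342
v -3.631 -4.269 -0.198
f 2 1 4
f 2 4 3
f 4 1 5
f 4 5 3
f 5 1 6
f 5 6 3
f 6 1 7
f 6 7 3
f 7 1 8
f 7 8 3
f 8 1 9
f 8 9 3
f 9 1 10
f 9 10 3
f 10 1 11
f 10 11 3
f 11 1 12
f 11 12 3
f 12 1 13
f 12 13 3
f 13 1 14
f 13 14 3
f 14 1 15
f 14 15 3
f 15 1 16
f 15 16 3
f 16 1 2
f 16 2 3
f 18 17 20
f 18 20 19
f 20 17 21
f 20 21 19
f 21 17 22
f 21 22 19
f 22 17 23
f 22 23 19
f 23 17 24
f 23 24 19
f 24 17 25
f 24 25 19
f 25 17 26
f 25 26 19
f 26 17 27
f 26 27 19
f 27 17 28
f 27 28 19
f 28 17 29
f 28 29 19
f 29 17 30
f 29 30 19
f 30 17 31
f 30 31 19
f 31 17 32
f 31 32 19
f 32 17 18
f 32 18 19
f 33 70 49
f 70 44 73
f 49 73 38
f 70 73 49
f 33 49 45
f 49 38 50
f 45 50 34
f 49 50 45
f 33 45 54
f 45 34 55
f 54 55 40
f 45 55 54
f 33 54 66
f 54 40 69
f 66 69 43
f 54 69 66
f 33 66 70
f 66 43 74
f 70 74 44
f 66 74 70
f 34 50 61
f 50 38 64
f 61 64 42
f 50 64 61
f 38 73 51
f 73 44 72
f 51 72 37
f 73 72 51
f 44 74 71
f 74 43 67
f 71 67 35
f 74 67 71
f 43 69 68
f 69 40 56
f 68 56 39
f 69 56 68
f 40 55 60
f 55 34 57
f 60 57 41
f 55 57 60
f 36 62 48
f 62 42 63
f 48 63 37
f 62 63 48
f 36 48 46
f 48 37 47
f 46 47 35
f 48 47 46
f 36 46 53
f 46 35 52
f 53 52 39
f 46 52 53
f 36 53 58
f 53 39 59
f 58 59 41
f 53 59 58
f 36 58 62
f 58 41 65
f 62 65 42
f 58 65 62
f 37 63 51
f 63 42 64
f 51 64 38
f 63 64 51
f 35 47 71
f 47 37 72
f 71 72 44
f 47 72 71
f 39 52 68
f 52 35 67
f 68 67 43
f 52 67 68
f 41 59 60
f 59 39 56
f 60 56 40
f 59 56 60
f 42 65 61
f 65 41 57
f 61 57 34
f 65 57 61



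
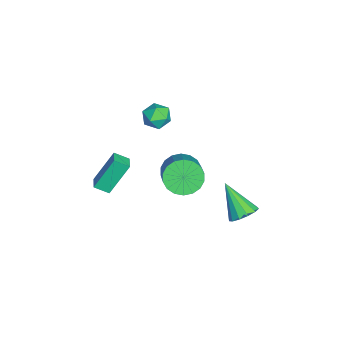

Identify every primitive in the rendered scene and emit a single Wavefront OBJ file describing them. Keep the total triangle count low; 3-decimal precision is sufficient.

v 0.421 2.678 -0.346
v 1.008 2.882 0.189
v -0.581 1.702 1.126
v 0.695 3.223 0.202
v 0.296 3.39 0.041
v -0.064 3.331 -0.243
v -0.27 3.064 -0.56
v -0.256 2.675 -0.808
v -0.028 2.287 -0.91
v 0.343 2.022 -0.833
v 0.739 1.966 -0.601
v 1.034 2.136 -0.288
v 1.134 2.477 0.007
v -0.328 -0.426 2.265
v 0.118 -1.191 1.779
v 1.614 -0.999 2.849
v 1.168 -0.234 3.335
v 0.244 -0.833 1.538
v 1.74 -0.64 2.609
v 0.256 -0.394 1.442
v 1.753 -0.202 2.512
v 0.153 0.038 1.508
v 1.65 0.231 2.579
v -0.045 0.379 1.724
v 1.451 0.571 2.795
v -0.3 0.56 2.048
v 1.197 0.752 3.118
v -0.56 0.545 2.414
v 0.937 0.738 3.484
v -0.774 0.339 2.751
v 0.722 0.531 3.821
v -0.9 -0.02 2.991
v 0.596 0.173 4.062
v -0.913 -0.458 3.088
v 0.584 -0.266 4.158
v -0.81 -0.891 3.021
v 0.687 -0.698 4.092
v -0.611 -1.231 2.805
v 0.885 -1.039 3.876
v -0.357 -1.412 2.482
v 1.14 -1.22 3.552
v -0.097 -1.398 2.116
v 1.4 -1.205 3.186
v -1.406 -4.811 0.225
v -1.912 -3.817 1.957
v -1.382 -4.045 -0.208
v -1.887 -3.051 1.524
v -0.593 -4.729 0.416
v -1.098 -3.735 2.148
v -0.568 -3.963 -0.017
v -1.074 -2.969 1.715
v -3.646 -1.196 4.053
v -2.837 -1.266 3.935
v -3.843 -2.314 3.365
v -3.034 -2.384 3.247
v -3.35 -2.488 3.997
v -3.228 -1.798 4.422
v -3.452 -1.782 2.878
v -3.33 -1.092 3.303
v -2.717 -1.629 3.209
v -2.655 -2.065 3.901
v -4.025 -1.515 3.399
v -3.963 -1.951 4.091
f 2 1 4
f 2 4 3
f 4 1 5
f 4 5 3
f 5 1 6
f 5 6 3
f 6 1 7
f 6 7 3
f 7 1 8
f 7 8 3
f 8 1 9
f 8 9 3
f 9 1 10
f 9 10 3
f 10 1 11
f 10 11 3
f 11 1 12
f 11 12 3
f 12 1 13
f 12 13 3
f 13 1 2
f 13 2 3
f 15 14 18
f 15 18 16
f 16 18 19
f 16 19 17
f 18 14 20
f 18 20 19
f 19 20 21
f 19 21 17
f 20 14 22
f 20 22 21
f 21 22 23
f 21 23 17
f 22 14 24
f 22 24 23
f 23 24 25
f 23 25 17
f 24 14 26
f 24 26 25
f 25 26 27
f 25 27 17
f 26 14 28
f 26 28 27
f 27 28 29
f 27 29 17
f 28 14 30
f 28 30 29
f 29 30 31
f 29 31 17
f 30 14 32
f 30 32 31
f 31 32 33
f 31 33 17
f 32 14 34
f 32 34 33
f 33 34 35
f 33 35 17
f 34 14 36
f 34 36 35
f 35 36 37
f 35 37 17
f 36 14 38
f 36 38 37
f 37 38 39
f 37 39 17
f 38 14 40
f 38 40 39
f 39 40 41
f 39 41 17
f 40 14 42
f 40 42 41
f 41 42 43
f 41 43 17
f 42 14 15
f 42 15 43
f 43 15 16
f 43 16 17
f 45 47 44
f 48 45 44
f 44 47 46
f 46 48 44
f 45 51 47
f 49 45 48
f 49 51 45
f 47 51 46
f 50 48 46
f 46 51 50
f 50 49 48
f 51 49 50
f 52 63 57
f 52 57 53
f 52 53 59
f 52 59 62
f 52 62 63
f 53 57 61
f 57 63 56
f 63 62 54
f 62 59 58
f 59 53 60
f 55 61 56
f 55 56 54
f 55 54 58
f 55 58 60
f 55 60 61
f 56 61 57
f 54 56 63
f 58 54 62
f 60 58 59
f 61 60 53



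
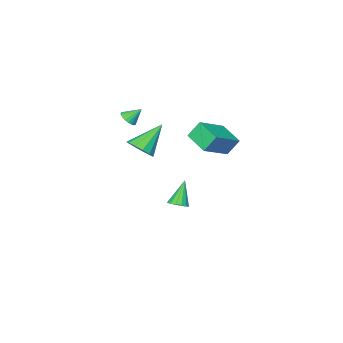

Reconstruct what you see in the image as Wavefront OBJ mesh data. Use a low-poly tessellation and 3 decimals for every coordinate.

v 1.992 -3.129 2.718
v 2.484 -3.035 3.03
v 1.428 -2.651 3.462
v 2.472 -2.833 2.891
v 2.378 -2.683 2.723
v 2.216 -2.609 2.553
v 2.016 -2.625 2.412
v 1.812 -2.729 2.324
v 1.639 -2.902 2.304
v 1.527 -3.114 2.355
v 1.496 -3.329 2.469
v 1.55 -3.509 2.626
v 1.681 -3.624 2.799
v 1.866 -3.653 2.958
v 2.072 -3.592 3.076
v 2.265 -3.45 3.131
v 2.411 -3.254 3.115
v -0.074 -1.302 -4.232
v 0.391 -0.982 -3.932
v -0.866 -1.598 -2.688
v 0.163 -0.753 -4.005
v -0.129 -0.671 -4.139
v -0.406 -0.759 -4.298
v -0.594 -0.992 -4.439
v -0.643 -1.308 -4.525
v -0.54 -1.623 -4.532
v -0.312 -1.852 -4.459
v -0.02 -1.933 -4.325
v 0.257 -1.846 -4.166
v 0.446 -1.613 -4.025
v 0.495 -1.296 -3.939
v 3.15 -0.798 1.654
v 3.575 -0.103 2.038
v 1.65 -0.682 3.106
v 3.258 0.094 1.695
v 2.907 0.009 1.339
v 2.633 -0.333 1.083
v 2.523 -0.822 1.009
v 2.612 -1.304 1.14
v 2.872 -1.625 1.434
v 3.22 -1.684 1.798
v 3.546 -1.461 2.117
v 3.746 -1.028 2.289
v 3.756 -0.522 2.259
v 0.148 2.552 3.725
v 1.902 2.597 4.643
v 0.358 4.045 3.252
v 2.111 4.09 4.171
v 0.669 2.17 2.749
v 2.422 2.215 3.668
v 0.878 3.663 2.277
v 2.632 3.708 3.195
f 2 1 4
f 2 4 3
f 4 1 5
f 4 5 3
f 5 1 6
f 5 6 3
f 6 1 7
f 6 7 3
f 7 1 8
f 7 8 3
f 8 1 9
f 8 9 3
f 9 1 10
f 9 10 3
f 10 1 11
f 10 11 3
f 11 1 12
f 11 12 3
f 12 1 13
f 12 13 3
f 13 1 14
f 13 14 3
f 14 1 15
f 14 15 3
f 15 1 16
f 15 16 3
f 16 1 17
f 16 17 3
f 17 1 2
f 17 2 3
f 19 18 21
f 19 21 20
f 21 18 22
f 21 22 20
f 22 18 23
f 22 23 20
f 23 18 24
f 23 24 20
f 24 18 25
f 24 25 20
f 25 18 26
f 25 26 20
f 26 18 27
f 26 27 20
f 27 18 28
f 27 28 20
f 28 18 29
f 28 29 20
f 29 18 30
f 29 30 20
f 30 18 31
f 30 31 20
f 31 18 19
f 31 19 20
f 33 32 35
f 33 35 34
f 35 32 36
f 35 36 34
f 36 32 37
f 36 37 34
f 37 32 38
f 37 38 34
f 38 32 39
f 38 39 34
f 39 32 40
f 39 40 34
f 40 32 41
f 40 41 34
f 41 32 42
f 41 42 34
f 42 32 43
f 42 43 34
f 43 32 44
f 43 44 34
f 44 32 33
f 44 33 34
f 46 48 45
f 49 46 45
f 45 48 47
f 47 49 45
f 46 52 48
f 50 46 49
f 50 52 46
f 48 52 47
f 51 49 47
f 47 52 51
f 51 50 49
f 52 50 51



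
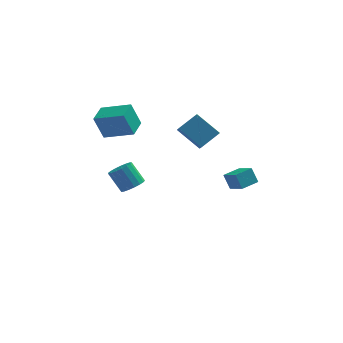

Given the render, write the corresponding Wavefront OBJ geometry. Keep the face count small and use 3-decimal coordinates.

v -3.707 1.543 0.721
v -4.255 1.521 2.225
v -3.36 2.798 0.866
v -3.907 2.776 2.369
v -2.013 1.004 1.331
v -2.56 0.982 2.834
v -1.665 2.259 1.475
v -2.213 2.237 2.979
v -1.881 -3.988 0.441
v -1.262 -3.795 0.754
v -1.961 -3.338 1.853
v -2.579 -3.532 1.539
v -1.356 -3.514 0.577
v -2.055 -3.058 1.676
v -1.57 -3.343 0.369
v -2.269 -2.886 1.468
v -1.856 -3.319 0.178
v -2.555 -2.862 1.276
v -2.147 -3.448 0.046
v -2.846 -2.991 1.145
v -2.377 -3.701 0.005
v -3.076 -3.244 1.104
v -2.493 -4.02 0.064
v -3.192 -3.564 1.163
v -2.469 -4.332 0.209
v -3.168 -3.875 1.308
v -2.31 -4.565 0.407
v -3.009 -4.108 1.506
v -2.053 -4.666 0.613
v -2.752 -4.209 1.711
v -1.756 -4.612 0.779
v -2.455 -4.155 1.878
v -1.488 -4.415 0.868
v -2.187 -3.958 1.966
v -1.309 -4.12 0.859
v -2.008 -3.663 1.957
v 0.411 2.549 0.882
v 1.42 3.225 1.636
v 0.301 3.509 0.169
v 1.31 4.185 0.924
v 1.69 1.875 -0.224
v 2.699 2.551 0.531
v 1.58 2.835 -0.936
v 2.589 3.511 -0.182
v 3.314 2.343 -3.948
v 2.937 2.682 -3.041
v 4.217 3.064 -3.843
v 3.84 3.403 -2.935
v 3.98 1.417 -3.325
v 3.603 1.756 -2.417
v 4.883 2.138 -3.219
v 4.506 2.477 -2.312
f 2 4 1
f 5 2 1
f 1 4 3
f 3 5 1
f 2 8 4
f 6 2 5
f 6 8 2
f 4 8 3
f 7 5 3
f 3 8 7
f 7 6 5
f 8 6 7
f 10 9 13
f 10 13 11
f 11 13 14
f 11 14 12
f 13 9 15
f 13 15 14
f 14 15 16
f 14 16 12
f 15 9 17
f 15 17 16
f 16 17 18
f 16 18 12
f 17 9 19
f 17 19 18
f 18 19 20
f 18 20 12
f 19 9 21
f 19 21 20
f 20 21 22
f 20 22 12
f 21 9 23
f 21 23 22
f 22 23 24
f 22 24 12
f 23 9 25
f 23 25 24
f 24 25 26
f 24 26 12
f 25 9 27
f 25 27 26
f 26 27 28
f 26 28 12
f 27 9 29
f 27 29 28
f 28 29 30
f 28 30 12
f 29 9 31
f 29 31 30
f 30 31 32
f 30 32 12
f 31 9 33
f 31 33 32
f 32 33 34
f 32 34 12
f 33 9 35
f 33 35 34
f 34 35 36
f 34 36 12
f 35 9 10
f 35 10 36
f 36 10 11
f 36 11 12
f 38 40 37
f 41 38 37
f 37 40 39
f 39 41 37
f 38 44 40
f 42 38 41
f 42 44 38
f 40 44 39
f 43 41 39
f 39 44 43
f 43 42 41
f 44 42 43
f 46 48 45
f 49 46 45
f 45 48 47
f 47 49 45
f 46 52 48
f 50 46 49
f 50 52 46
f 48 52 47
f 51 49 47
f 47 52 51
f 51 50 49
f 52 50 51



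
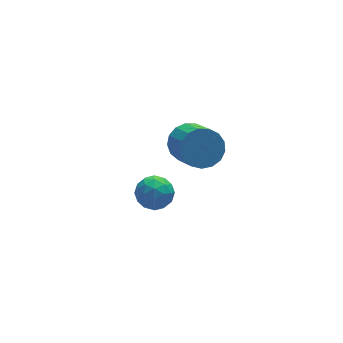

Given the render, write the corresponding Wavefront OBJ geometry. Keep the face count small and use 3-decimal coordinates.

v 2.723 3.407 -1.048
v 3.544 3.677 -0.63
v 3.438 2.083 0.607
v 2.617 1.813 0.188
v 3.219 3.89 -0.383
v 3.114 2.296 0.853
v 2.781 3.992 -0.289
v 2.676 2.398 0.947
v 2.33 3.96 -0.369
v 2.224 2.366 0.867
v 1.968 3.801 -0.604
v 1.863 2.207 0.632
v 1.78 3.552 -0.941
v 1.674 1.958 0.295
v 1.807 3.27 -1.303
v 1.702 1.676 -0.067
v 2.045 3.019 -1.606
v 1.939 1.425 -0.37
v 2.437 2.857 -1.781
v 2.331 1.263 -0.545
v 2.895 2.821 -1.789
v 2.789 1.227 -0.553
v 3.314 2.919 -1.627
v 3.208 1.325 -0.39
v 3.597 3.129 -1.332
v 3.491 1.535 -0.096
v 3.68 3.403 -0.972
v 3.574 1.809 0.264
v -1.108 -1.225 2.928
v -0.591 -1.76 3.219
v -1.449 -2.06 2.001
v -0.932 -2.595 2.292
v -1.588 -2.406 2.708
v -1.377 -1.89 3.281
v -0.663 -1.93 1.939
v -0.452 -1.414 2.512
v -0.316 -2.196 2.608
v -0.887 -2.49 3.083
v -1.153 -1.33 2.137
v -1.724 -1.624 2.612
v -0.819 -1.419 3.155
v -1.221 -2.401 2.065
v -1.606 -2.289 2.31
v -1.302 -2.604 2.481
v -1.281 -1.496 3.191
v -0.977 -1.81 3.362
v -1.563 -2.189 3.062
v -1.063 -2.01 1.858
v -0.759 -2.324 2.029
v -0.738 -1.216 2.739
v -0.434 -1.531 2.91
v -0.477 -1.631 2.158
v -0.354 -1.99 2.967
v -0.554 -2.481 2.422
v -0.396 -2.09 2.214
v -0.272 -1.787 2.551
v -0.689 -2.163 3.246
v -0.89 -2.653 2.701
v -1.276 -2.542 2.946
v -1.151 -2.239 3.282
v -0.528 -2.419 2.887
v -1.15 -1.167 2.519
v -1.351 -1.657 1.974
v -0.889 -1.581 1.938
v -0.764 -1.278 2.274
v -1.486 -1.339 2.798
v -1.686 -1.83 2.253
v -1.768 -2.033 2.669
v -1.644 -1.73 3.006
v -1.512 -1.401 2.333
f 2 1 5
f 2 5 3
f 3 5 6
f 3 6 4
f 5 1 7
f 5 7 6
f 6 7 8
f 6 8 4
f 7 1 9
f 7 9 8
f 8 9 10
f 8 10 4
f 9 1 11
f 9 11 10
f 10 11 12
f 10 12 4
f 11 1 13
f 11 13 12
f 12 13 14
f 12 14 4
f 13 1 15
f 13 15 14
f 14 15 16
f 14 16 4
f 15 1 17
f 15 17 16
f 16 17 18
f 16 18 4
f 17 1 19
f 17 19 18
f 18 19 20
f 18 20 4
f 19 1 21
f 19 21 20
f 20 21 22
f 20 22 4
f 21 1 23
f 21 23 22
f 22 23 24
f 22 24 4
f 23 1 25
f 23 25 24
f 24 25 26
f 24 26 4
f 25 1 27
f 25 27 26
f 26 27 28
f 26 28 4
f 27 1 2
f 27 2 28
f 28 2 3
f 28 3 4
f 29 66 45
f 66 40 69
f 45 69 34
f 66 69 45
f 29 45 41
f 45 34 46
f 41 46 30
f 45 46 41
f 29 41 50
f 41 30 51
f 50 51 36
f 41 51 50
f 29 50 62
f 50 36 65
f 62 65 39
f 50 65 62
f 29 62 66
f 62 39 70
f 66 70 40
f 62 70 66
f 30 46 57
f 46 34 60
f 57 60 38
f 46 60 57
f 34 69 47
f 69 40 68
f 47 68 33
f 69 68 47
f 40 70 67
f 70 39 63
f 67 63 31
f 70 63 67
f 39 65 64
f 65 36 52
f 64 52 35
f 65 52 64
f 36 51 56
f 51 30 53
f 56 53 37
f 51 53 56
f 32 58 44
f 58 38 59
f 44 59 33
f 58 59 44
f 32 44 42
f 44 33 43
f 42 43 31
f 44 43 42
f 32 42 49
f 42 31 48
f 49 48 35
f 42 48 49
f 32 49 54
f 49 35 55
f 54 55 37
f 49 55 54
f 32 54 58
f 54 37 61
f 58 61 38
f 54 61 58
f 33 59 47
f 59 38 60
f 47 60 34
f 59 60 47
f 31 43 67
f 43 33 68
f 67 68 40
f 43 68 67
f 35 48 64
f 48 31 63
f 64 63 39
f 48 63 64
f 37 55 56
f 55 35 52
f 56 52 36
f 55 52 56
f 38 61 57
f 61 37 53
f 57 53 30
f 61 53 57



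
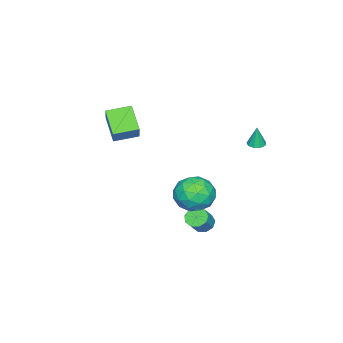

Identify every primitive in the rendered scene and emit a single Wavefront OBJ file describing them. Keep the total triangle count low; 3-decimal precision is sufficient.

v -1.936 3.41 2.242
v -1.481 3.16 2.221
v -1.844 3.47 3.518
v -1.428 3.511 2.201
v -1.613 3.815 2.2
v -1.949 3.929 2.219
v -2.279 3.801 2.249
v -2.449 3.489 2.276
v -2.379 3.141 2.287
v -2.102 2.918 2.278
v -1.747 2.926 2.251
v -1.511 -3.971 2.733
v -0.674 -3.472 3.86
v -0.625 -2.985 1.637
v 0.212 -2.485 2.764
v -0.572 -5.055 2.516
v 0.265 -4.555 3.643
v 0.314 -4.068 1.42
v 1.151 -3.569 2.547
v -0.471 0.803 -1.209
v 0.168 1.554 -1.945
v 1.112 0.626 -0.015
v 1.751 1.377 -0.751
v 0.817 1.819 -0.082
v -0.161 1.928 -0.82
v 1.441 0.252 -1.14
v 0.463 0.361 -1.878
v 1.35 1.214 -1.902
v 0.964 2.182 -1.248
v 0.316 -0.002 -0.712
v -0.07 0.966 -0.058
v -0.29 1.194 -1.682
v 1.57 0.986 -0.278
v 1.021 1.246 0.115
v 1.397 1.687 -0.317
v -0.484 1.413 -1.021
v -0.108 1.855 -1.453
v 0.273 2.011 -0.358
v 1.388 0.325 -0.507
v 1.764 0.767 -0.939
v -0.117 0.493 -1.643
v 0.259 0.934 -2.075
v 1.007 0.169 -1.602
v 0.78 1.435 -2.089
v 1.71 1.332 -1.387
v 1.528 0.67 -1.616
v 0.953 0.734 -2.05
v 0.553 2.004 -1.705
v 1.483 1.901 -1.003
v 0.935 2.16 -0.61
v 0.36 2.224 -1.044
v 1.248 1.804 -1.68
v -0.203 0.279 -0.957
v 0.727 0.176 -0.255
v 0.92 -0.044 -0.916
v 0.345 0.02 -1.35
v -0.43 0.848 -0.573
v 0.5 0.745 0.129
v 0.327 1.446 0.09
v -0.248 1.51 -0.344
v 0.032 0.376 -0.28
v 0.41 1.507 -3.242
v 0.805 1.901 -3.613
v 1.646 1.927 -2.688
v 1.25 1.533 -2.318
v 0.52 2.157 -3.361
v 1.361 2.183 -2.436
v 0.183 2.109 -3.054
v 1.024 2.135 -2.129
v -0.047 1.779 -2.835
v 0.793 1.805 -1.91
v -0.064 1.322 -2.806
v 0.777 1.348 -1.882
v 0.141 0.951 -2.982
v 0.981 0.977 -2.057
v 0.471 0.841 -3.279
v 1.312 0.867 -2.355
v 0.773 1.042 -3.56
v 1.614 1.068 -2.635
v 0.905 1.461 -3.691
v 1.746 1.487 -2.767
f 2 1 4
f 2 4 3
f 4 1 5
f 4 5 3
f 5 1 6
f 5 6 3
f 6 1 7
f 6 7 3
f 7 1 8
f 7 8 3
f 8 1 9
f 8 9 3
f 9 1 10
f 9 10 3
f 10 1 11
f 10 11 3
f 11 1 2
f 11 2 3
f 13 15 12
f 16 13 12
f 12 15 14
f 14 16 12
f 13 19 15
f 17 13 16
f 17 19 13
f 15 19 14
f 18 16 14
f 14 19 18
f 18 17 16
f 19 17 18
f 20 57 36
f 57 31 60
f 36 60 25
f 57 60 36
f 20 36 32
f 36 25 37
f 32 37 21
f 36 37 32
f 20 32 41
f 32 21 42
f 41 42 27
f 32 42 41
f 20 41 53
f 41 27 56
f 53 56 30
f 41 56 53
f 20 53 57
f 53 30 61
f 57 61 31
f 53 61 57
f 21 37 48
f 37 25 51
f 48 51 29
f 37 51 48
f 25 60 38
f 60 31 59
f 38 59 24
f 60 59 38
f 31 61 58
f 61 30 54
f 58 54 22
f 61 54 58
f 30 56 55
f 56 27 43
f 55 43 26
f 56 43 55
f 27 42 47
f 42 21 44
f 47 44 28
f 42 44 47
f 23 49 35
f 49 29 50
f 35 50 24
f 49 50 35
f 23 35 33
f 35 24 34
f 33 34 22
f 35 34 33
f 23 33 40
f 33 22 39
f 40 39 26
f 33 39 40
f 23 40 45
f 40 26 46
f 45 46 28
f 40 46 45
f 23 45 49
f 45 28 52
f 49 52 29
f 45 52 49
f 24 50 38
f 50 29 51
f 38 51 25
f 50 51 38
f 22 34 58
f 34 24 59
f 58 59 31
f 34 59 58
f 26 39 55
f 39 22 54
f 55 54 30
f 39 54 55
f 28 46 47
f 46 26 43
f 47 43 27
f 46 43 47
f 29 52 48
f 52 28 44
f 48 44 21
f 52 44 48
f 63 62 66
f 63 66 64
f 64 66 67
f 64 67 65
f 66 62 68
f 66 68 67
f 67 68 69
f 67 69 65
f 68 62 70
f 68 70 69
f 69 70 71
f 69 71 65
f 70 62 72
f 70 72 71
f 71 72 73
f 71 73 65
f 72 62 74
f 72 74 73
f 73 74 75
f 73 75 65
f 74 62 76
f 74 76 75
f 75 76 77
f 75 77 65
f 76 62 78
f 76 78 77
f 77 78 79
f 77 79 65
f 78 62 80
f 78 80 79
f 79 80 81
f 79 81 65
f 80 62 63
f 80 63 81
f 81 63 64
f 81 64 65



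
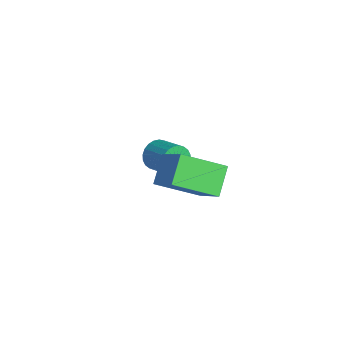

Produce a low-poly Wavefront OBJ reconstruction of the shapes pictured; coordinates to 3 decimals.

v -3.383 -2.865 0.574
v -3.097 -3.08 0.092
v -2.131 -2.811 0.544
v -2.417 -2.595 1.026
v -3.13 -2.857 0.03
v -2.164 -2.587 0.482
v -3.202 -2.635 0.05
v -2.236 -2.365 0.502
v -3.301 -2.448 0.15
v -2.335 -2.178 0.602
v -3.412 -2.324 0.315
v -2.447 -2.055 0.767
v -3.52 -2.283 0.519
v -2.554 -2.014 0.971
v -3.606 -2.33 0.731
v -2.64 -2.061 1.183
v -3.658 -2.459 0.92
v -2.692 -2.189 1.372
v -3.669 -2.649 1.056
v -2.703 -2.38 1.508
v -3.636 -2.873 1.118
v -2.67 -2.603 1.57
v -3.564 -3.095 1.098
v -2.598 -2.825 1.55
v -3.465 -3.282 0.998
v -2.499 -3.012 1.45
v -3.353 -3.405 0.833
v -2.388 -3.136 1.285
v -3.246 -3.446 0.629
v -2.28 -3.177 1.081
v -3.16 -3.399 0.417
v -2.194 -3.13 0.869
v -3.108 -3.271 0.228
v -2.142 -3.001 0.68
v 0.602 -3.183 2.346
v 0.064 -4.548 3.078
v -0.069 -2.562 3.01
v -0.607 -3.927 3.743
v 1.727 -3.073 3.377
v 1.189 -4.438 4.11
v 1.056 -2.452 4.042
v 0.518 -3.817 4.774
f 2 1 5
f 2 5 3
f 3 5 6
f 3 6 4
f 5 1 7
f 5 7 6
f 6 7 8
f 6 8 4
f 7 1 9
f 7 9 8
f 8 9 10
f 8 10 4
f 9 1 11
f 9 11 10
f 10 11 12
f 10 12 4
f 11 1 13
f 11 13 12
f 12 13 14
f 12 14 4
f 13 1 15
f 13 15 14
f 14 15 16
f 14 16 4
f 15 1 17
f 15 17 16
f 16 17 18
f 16 18 4
f 17 1 19
f 17 19 18
f 18 19 20
f 18 20 4
f 19 1 21
f 19 21 20
f 20 21 22
f 20 22 4
f 21 1 23
f 21 23 22
f 22 23 24
f 22 24 4
f 23 1 25
f 23 25 24
f 24 25 26
f 24 26 4
f 25 1 27
f 25 27 26
f 26 27 28
f 26 28 4
f 27 1 29
f 27 29 28
f 28 29 30
f 28 30 4
f 29 1 31
f 29 31 30
f 30 31 32
f 30 32 4
f 31 1 33
f 31 33 32
f 32 33 34
f 32 34 4
f 33 1 2
f 33 2 34
f 34 2 3
f 34 3 4
f 36 38 35
f 39 36 35
f 35 38 37
f 37 39 35
f 36 42 38
f 40 36 39
f 40 42 36
f 38 42 37
f 41 39 37
f 37 42 41
f 41 40 39
f 42 40 41



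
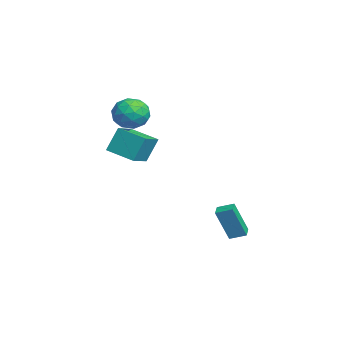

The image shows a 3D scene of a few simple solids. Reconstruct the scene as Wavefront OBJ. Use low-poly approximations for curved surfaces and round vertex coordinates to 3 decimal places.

v -0.731 -2.03 2.888
v 0.03 -2.163 3.776
v -0.23 -3.737 2.204
v 0.531 -3.87 3.092
v -0.628 -3.887 3.302
v -0.937 -2.833 3.725
v 0.737 -3.067 2.255
v 0.428 -2.013 2.678
v 0.938 -2.804 3.385
v 0.094 -3.311 4.032
v -0.294 -2.589 1.948
v -1.138 -3.096 2.595
v -0.394 -1.947 3.392
v 0.194 -3.953 2.588
v -0.487 -3.963 2.711
v -0.039 -4.042 3.233
v -0.963 -2.34 3.362
v -0.515 -2.419 3.884
v -0.902 -3.432 3.605
v 0.315 -3.481 2.096
v 0.763 -3.56 2.618
v -0.161 -1.858 2.747
v 0.287 -1.937 3.269
v 0.702 -2.468 2.375
v 0.587 -2.402 3.685
v 0.881 -3.405 3.283
v 1.002 -2.933 2.791
v 0.82 -2.313 3.039
v 0.091 -2.7 4.065
v 0.385 -3.703 3.663
v -0.296 -3.713 3.786
v -0.478 -3.093 4.035
v 0.624 -3.077 3.835
v -0.585 -2.197 2.317
v -0.291 -3.2 1.915
v 0.278 -2.807 1.945
v 0.096 -2.187 2.194
v -1.081 -2.495 2.697
v -0.787 -3.498 2.295
v -1.02 -3.587 2.941
v -1.202 -2.967 3.189
v -0.824 -2.823 2.145
v 0.52 -4.378 0.44
v 0.316 -3.686 2.024
v -0.826 -3.565 -0.089
v -1.031 -2.873 1.495
v 1.591 -2.927 -0.055
v 1.386 -2.235 1.529
v 0.244 -2.114 -0.584
v 0.04 -1.422 1
v 3.273 2.321 -5.091
v 3.427 1.521 -3.059
v 3.545 3.243 -4.749
v 3.699 2.442 -2.716
v 4.061 2.138 -5.224
v 4.215 1.337 -3.191
v 4.333 3.059 -4.881
v 4.487 2.259 -2.849
f 1 38 17
f 38 12 41
f 17 41 6
f 38 41 17
f 1 17 13
f 17 6 18
f 13 18 2
f 17 18 13
f 1 13 22
f 13 2 23
f 22 23 8
f 13 23 22
f 1 22 34
f 22 8 37
f 34 37 11
f 22 37 34
f 1 34 38
f 34 11 42
f 38 42 12
f 34 42 38
f 2 18 29
f 18 6 32
f 29 32 10
f 18 32 29
f 6 41 19
f 41 12 40
f 19 40 5
f 41 40 19
f 12 42 39
f 42 11 35
f 39 35 3
f 42 35 39
f 11 37 36
f 37 8 24
f 36 24 7
f 37 24 36
f 8 23 28
f 23 2 25
f 28 25 9
f 23 25 28
f 4 30 16
f 30 10 31
f 16 31 5
f 30 31 16
f 4 16 14
f 16 5 15
f 14 15 3
f 16 15 14
f 4 14 21
f 14 3 20
f 21 20 7
f 14 20 21
f 4 21 26
f 21 7 27
f 26 27 9
f 21 27 26
f 4 26 30
f 26 9 33
f 30 33 10
f 26 33 30
f 5 31 19
f 31 10 32
f 19 32 6
f 31 32 19
f 3 15 39
f 15 5 40
f 39 40 12
f 15 40 39
f 7 20 36
f 20 3 35
f 36 35 11
f 20 35 36
f 9 27 28
f 27 7 24
f 28 24 8
f 27 24 28
f 10 33 29
f 33 9 25
f 29 25 2
f 33 25 29
f 44 46 43
f 47 44 43
f 43 46 45
f 45 47 43
f 44 50 46
f 48 44 47
f 48 50 44
f 46 50 45
f 49 47 45
f 45 50 49
f 49 48 47
f 50 48 49
f 52 54 51
f 55 52 51
f 51 54 53
f 53 55 51
f 52 58 54
f 56 52 55
f 56 58 52
f 54 58 53
f 57 55 53
f 53 58 57
f 57 56 55
f 58 56 57



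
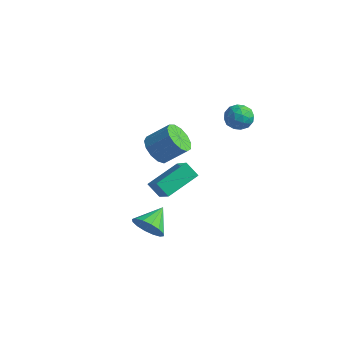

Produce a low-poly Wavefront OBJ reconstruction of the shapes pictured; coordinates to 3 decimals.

v -1.19 2.407 -3.205
v -0.134 1.663 -2.084
v -0.707 3.991 -2.609
v 0.349 3.247 -1.488
v -0.549 2.433 -3.792
v 0.507 1.689 -2.671
v -0.066 4.017 -3.196
v 0.99 3.273 -2.075
v 1.118 -0.003 2.033
v 1.624 -0.587 1.928
v 2.428 -0.041 2.762
v 1.922 0.543 2.867
v 1.725 -0.281 1.63
v 2.529 0.265 2.463
v 1.634 0.114 1.46
v 2.437 0.66 2.293
v 1.378 0.471 1.472
v 2.182 1.018 2.305
v 1.04 0.678 1.662
v 1.844 1.224 2.495
v 0.727 0.669 1.97
v 1.531 1.215 2.803
v 0.538 0.446 2.298
v 1.342 0.992 3.132
v 0.533 0.081 2.542
v 1.337 0.627 3.376
v 0.714 -0.311 2.625
v 1.518 0.235 3.458
v 1.023 -0.605 2.52
v 1.827 -0.059 3.353
v 1.363 -0.708 2.26
v 2.166 -0.162 3.093
v 1.582 -1.262 -2.094
v 1.972 -1.542 -1.454
v 1.538 -0.118 -1.566
v 2.269 -1.412 -1.712
v 2.381 -1.241 -2.072
v 2.28 -1.076 -2.438
v 1.991 -0.961 -2.712
v 1.593 -0.926 -2.82
v 1.192 -0.982 -2.734
v 0.895 -1.112 -2.476
v 0.783 -1.282 -2.116
v 0.884 -1.447 -1.75
v 1.173 -1.563 -1.476
v 1.571 -1.597 -1.368
v 2.076 3.948 2.1
v 2.391 4.47 2.453
v 2.969 3.27 2.307
v 3.284 3.792 2.66
v 2.71 3.483 2.926
v 2.158 3.902 2.799
v 3.202 3.838 1.961
v 2.65 4.257 1.834
v 3.087 4.402 2.367
v 2.783 4.183 2.963
v 2.577 3.557 1.797
v 2.273 3.338 2.393
v 2.155 4.269 2.259
v 3.205 3.471 2.501
v 2.867 3.29 2.658
v 3.052 3.597 2.866
v 2.018 3.935 2.462
v 2.203 4.242 2.669
v 2.391 3.662 2.947
v 3.157 3.498 2.091
v 3.342 3.805 2.298
v 2.308 4.143 1.894
v 2.493 4.45 2.102
v 2.969 4.078 1.813
v 2.75 4.535 2.415
v 3.274 4.137 2.537
v 3.226 4.164 2.126
v 2.902 4.41 2.051
v 2.571 4.407 2.766
v 3.095 4.008 2.887
v 2.758 3.827 3.044
v 2.433 4.073 2.969
v 2.98 4.367 2.715
v 2.265 3.732 1.873
v 2.789 3.333 1.994
v 2.927 3.667 1.791
v 2.602 3.913 1.716
v 2.086 3.603 2.223
v 2.61 3.205 2.345
v 2.458 3.33 2.709
v 2.134 3.576 2.634
v 2.38 3.373 2.045
f 2 4 1
f 5 2 1
f 1 4 3
f 3 5 1
f 2 8 4
f 6 2 5
f 6 8 2
f 4 8 3
f 7 5 3
f 3 8 7
f 7 6 5
f 8 6 7
f 10 9 13
f 10 13 11
f 11 13 14
f 11 14 12
f 13 9 15
f 13 15 14
f 14 15 16
f 14 16 12
f 15 9 17
f 15 17 16
f 16 17 18
f 16 18 12
f 17 9 19
f 17 19 18
f 18 19 20
f 18 20 12
f 19 9 21
f 19 21 20
f 20 21 22
f 20 22 12
f 21 9 23
f 21 23 22
f 22 23 24
f 22 24 12
f 23 9 25
f 23 25 24
f 24 25 26
f 24 26 12
f 25 9 27
f 25 27 26
f 26 27 28
f 26 28 12
f 27 9 29
f 27 29 28
f 28 29 30
f 28 30 12
f 29 9 31
f 29 31 30
f 30 31 32
f 30 32 12
f 31 9 10
f 31 10 32
f 32 10 11
f 32 11 12
f 34 33 36
f 34 36 35
f 36 33 37
f 36 37 35
f 37 33 38
f 37 38 35
f 38 33 39
f 38 39 35
f 39 33 40
f 39 40 35
f 40 33 41
f 40 41 35
f 41 33 42
f 41 42 35
f 42 33 43
f 42 43 35
f 43 33 44
f 43 44 35
f 44 33 45
f 44 45 35
f 45 33 46
f 45 46 35
f 46 33 34
f 46 34 35
f 47 84 63
f 84 58 87
f 63 87 52
f 84 87 63
f 47 63 59
f 63 52 64
f 59 64 48
f 63 64 59
f 47 59 68
f 59 48 69
f 68 69 54
f 59 69 68
f 47 68 80
f 68 54 83
f 80 83 57
f 68 83 80
f 47 80 84
f 80 57 88
f 84 88 58
f 80 88 84
f 48 64 75
f 64 52 78
f 75 78 56
f 64 78 75
f 52 87 65
f 87 58 86
f 65 86 51
f 87 86 65
f 58 88 85
f 88 57 81
f 85 81 49
f 88 81 85
f 57 83 82
f 83 54 70
f 82 70 53
f 83 70 82
f 54 69 74
f 69 48 71
f 74 71 55
f 69 71 74
f 50 76 62
f 76 56 77
f 62 77 51
f 76 77 62
f 50 62 60
f 62 51 61
f 60 61 49
f 62 61 60
f 50 60 67
f 60 49 66
f 67 66 53
f 60 66 67
f 50 67 72
f 67 53 73
f 72 73 55
f 67 73 72
f 50 72 76
f 72 55 79
f 76 79 56
f 72 79 76
f 51 77 65
f 77 56 78
f 65 78 52
f 77 78 65
f 49 61 85
f 61 51 86
f 85 86 58
f 61 86 85
f 53 66 82
f 66 49 81
f 82 81 57
f 66 81 82
f 55 73 74
f 73 53 70
f 74 70 54
f 73 70 74
f 56 79 75
f 79 55 71
f 75 71 48
f 79 71 75

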